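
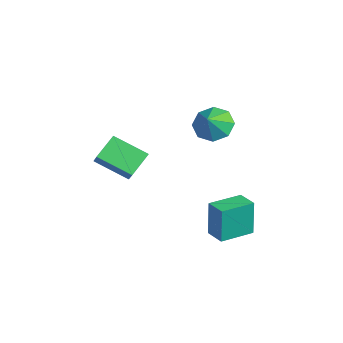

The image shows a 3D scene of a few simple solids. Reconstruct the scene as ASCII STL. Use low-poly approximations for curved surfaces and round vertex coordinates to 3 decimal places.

solid 
facet normal -0.987 -0.135 -0.087
outer loop
vertex 1.584 -1.05 -2.273
vertex 1.366 0.612 -2.385
vertex 1.757 -1.149 -4.082
endloop
endfacet
facet normal 0.130 -0.989 0.067
outer loop
vertex 2.754 -1.012 -3.995
vertex 1.584 -1.05 -2.273
vertex 1.757 -1.149 -4.082
endloop
endfacet
facet normal -0.987 -0.135 -0.087
outer loop
vertex 1.757 -1.149 -4.082
vertex 1.366 0.612 -2.385
vertex 1.539 0.513 -4.194
endloop
endfacet
facet normal 0.094 -0.055 -0.994
outer loop
vertex 1.539 0.513 -4.194
vertex 2.754 -1.012 -3.995
vertex 1.757 -1.149 -4.082
endloop
endfacet
facet normal -0.094 0.055 0.994
outer loop
vertex 1.584 -1.05 -2.273
vertex 2.363 0.749 -2.298
vertex 1.366 0.612 -2.385
endloop
endfacet
facet normal 0.130 -0.989 0.067
outer loop
vertex 2.581 -0.913 -2.186
vertex 1.584 -1.05 -2.273
vertex 2.754 -1.012 -3.995
endloop
endfacet
facet normal -0.094 0.055 0.994
outer loop
vertex 2.581 -0.913 -2.186
vertex 2.363 0.749 -2.298
vertex 1.584 -1.05 -2.273
endloop
endfacet
facet normal -0.130 0.989 -0.067
outer loop
vertex 1.366 0.612 -2.385
vertex 2.363 0.749 -2.298
vertex 1.539 0.513 -4.194
endloop
endfacet
facet normal 0.094 -0.055 -0.994
outer loop
vertex 2.536 0.65 -4.107
vertex 2.754 -1.012 -3.995
vertex 1.539 0.513 -4.194
endloop
endfacet
facet normal -0.130 0.989 -0.067
outer loop
vertex 1.539 0.513 -4.194
vertex 2.363 0.749 -2.298
vertex 2.536 0.65 -4.107
endloop
endfacet
facet normal 0.987 0.135 0.087
outer loop
vertex 2.536 0.65 -4.107
vertex 2.581 -0.913 -2.186
vertex 2.754 -1.012 -3.995
endloop
endfacet
facet normal 0.987 0.135 0.087
outer loop
vertex 2.363 0.749 -2.298
vertex 2.581 -0.913 -2.186
vertex 2.536 0.65 -4.107
endloop
endfacet
facet normal -0.619 -0.643 0.450
outer loop
vertex -3.928 -3.134 -0.721
vertex -4.627 -3.002 -1.494
vertex -3.337 -4.207 -1.44
endloop
endfacet
facet normal 0.666 -0.126 0.736
outer loop
vertex -2.173 -2.998 -2.286
vertex -3.928 -3.134 -0.721
vertex -3.337 -4.207 -1.44
endloop
endfacet
facet normal -0.620 -0.643 0.450
outer loop
vertex -3.337 -4.207 -1.44
vertex -4.627 -3.002 -1.494
vertex -4.036 -4.074 -2.212
endloop
endfacet
facet normal 0.416 -0.755 -0.507
outer loop
vertex -4.036 -4.074 -2.212
vertex -2.173 -2.998 -2.286
vertex -3.337 -4.207 -1.44
endloop
endfacet
facet normal -0.417 0.755 0.506
outer loop
vertex -3.928 -3.134 -0.721
vertex -3.463 -1.793 -2.34
vertex -4.627 -3.002 -1.494
endloop
endfacet
facet normal 0.666 -0.126 0.736
outer loop
vertex -2.764 -1.926 -1.568
vertex -3.928 -3.134 -0.721
vertex -2.173 -2.998 -2.286
endloop
endfacet
facet normal -0.416 0.756 0.506
outer loop
vertex -2.764 -1.926 -1.568
vertex -3.463 -1.793 -2.34
vertex -3.928 -3.134 -0.721
endloop
endfacet
facet normal -0.665 0.126 -0.736
outer loop
vertex -4.627 -3.002 -1.494
vertex -3.463 -1.793 -2.34
vertex -4.036 -4.074 -2.212
endloop
endfacet
facet normal 0.416 -0.756 -0.506
outer loop
vertex -2.872 -2.866 -3.059
vertex -2.173 -2.998 -2.286
vertex -4.036 -4.074 -2.212
endloop
endfacet
facet normal -0.666 0.126 -0.735
outer loop
vertex -4.036 -4.074 -2.212
vertex -3.463 -1.793 -2.34
vertex -2.872 -2.866 -3.059
endloop
endfacet
facet normal 0.619 0.643 -0.450
outer loop
vertex -2.872 -2.866 -3.059
vertex -2.764 -1.926 -1.568
vertex -2.173 -2.998 -2.286
endloop
endfacet
facet normal 0.620 0.643 -0.450
outer loop
vertex -3.463 -1.793 -2.34
vertex -2.764 -1.926 -1.568
vertex -2.872 -2.866 -3.059
endloop
endfacet
facet normal -0.464 0.508 -0.726
outer loop
vertex -0.676 0.242 -0.062
vertex -1.33 0.574 0.588
vertex -0.464 0.887 0.254
endloop
endfacet
facet normal 0.941 -0.334 0.051
outer loop
vertex -0.676 0.242 -0.062
vertex -0.464 0.887 0.254
vertex -0.83 0.026 1.372
endloop
endfacet
facet normal -0.464 0.508 -0.726
outer loop
vertex -0.464 0.887 0.254
vertex -1.33 0.574 0.588
vertex -0.758 1.35 0.766
endloop
endfacet
facet normal 0.907 0.134 0.400
outer loop
vertex -0.464 0.887 0.254
vertex -0.758 1.35 0.766
vertex -0.83 0.026 1.372
endloop
endfacet
facet normal -0.463 0.508 -0.727
outer loop
vertex -0.758 1.35 0.766
vertex -1.33 0.574 0.588
vertex -1.388 1.358 1.173
endloop
endfacet
facet normal 0.515 0.334 0.790
outer loop
vertex -0.758 1.35 0.766
vertex -1.388 1.358 1.173
vertex -0.83 0.026 1.372
endloop
endfacet
facet normal -0.463 0.508 -0.726
outer loop
vertex -1.388 1.358 1.173
vertex -1.33 0.574 0.588
vertex -1.984 0.907 1.238
endloop
endfacet
facet normal -0.003 0.147 0.989
outer loop
vertex -1.388 1.358 1.173
vertex -1.984 0.907 1.238
vertex -0.83 0.026 1.372
endloop
endfacet
facet normal -0.463 0.508 -0.726
outer loop
vertex -1.984 0.907 1.238
vertex -1.33 0.574 0.588
vertex -2.197 0.261 0.922
endloop
endfacet
facet normal -0.345 -0.318 0.883
outer loop
vertex -1.984 0.907 1.238
vertex -2.197 0.261 0.922
vertex -0.83 0.026 1.372
endloop
endfacet
facet normal -0.463 0.509 -0.726
outer loop
vertex -2.197 0.261 0.922
vertex -1.33 0.574 0.588
vertex -1.902 -0.201 0.41
endloop
endfacet
facet normal -0.311 -0.788 0.532
outer loop
vertex -2.197 0.261 0.922
vertex -1.902 -0.201 0.41
vertex -0.83 0.026 1.372
endloop
endfacet
facet normal -0.463 0.508 -0.726
outer loop
vertex -1.902 -0.201 0.41
vertex -1.33 0.574 0.588
vertex -1.272 -0.209 0.003
endloop
endfacet
facet normal 0.080 -0.986 0.143
outer loop
vertex -1.902 -0.201 0.41
vertex -1.272 -0.209 0.003
vertex -0.83 0.026 1.372
endloop
endfacet
facet normal -0.464 0.508 -0.726
outer loop
vertex -1.272 -0.209 0.003
vertex -1.33 0.574 0.588
vertex -0.676 0.242 -0.062
endloop
endfacet
facet normal 0.599 -0.799 -0.056
outer loop
vertex -1.272 -0.209 0.003
vertex -0.676 0.242 -0.062
vertex -0.83 0.026 1.372
endloop
endfacet

endsolid


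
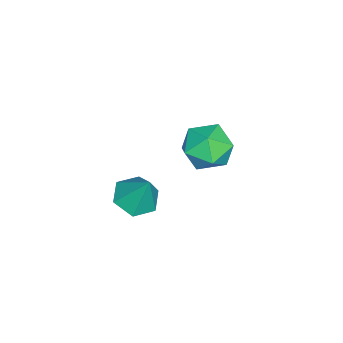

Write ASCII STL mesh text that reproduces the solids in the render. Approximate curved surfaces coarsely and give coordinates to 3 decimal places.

solid 
facet normal -0.227 -0.402 -0.887
outer loop
vertex 2.967 -2.527 -1.078
vertex 2.053 -2.697 -0.767
vertex 2.271 -1.849 -1.207
endloop
endfacet
facet normal 0.698 0.716 -0.006
outer loop
vertex 2.967 -2.527 -1.078
vertex 2.271 -1.849 -1.207
vertex 2.447 -2.003 0.767
endloop
endfacet
facet normal -0.227 -0.402 -0.887
outer loop
vertex 2.271 -1.849 -1.207
vertex 2.053 -2.697 -0.767
vertex 1.358 -2.019 -0.896
endloop
endfacet
facet normal -0.152 0.984 0.090
outer loop
vertex 2.271 -1.849 -1.207
vertex 1.358 -2.019 -0.896
vertex 2.447 -2.003 0.767
endloop
endfacet
facet normal -0.227 -0.402 -0.887
outer loop
vertex 1.358 -2.019 -0.896
vertex 2.053 -2.697 -0.767
vertex 1.14 -2.867 -0.456
endloop
endfacet
facet normal -0.751 0.446 0.487
outer loop
vertex 1.358 -2.019 -0.896
vertex 1.14 -2.867 -0.456
vertex 2.447 -2.003 0.767
endloop
endfacet
facet normal -0.228 -0.400 -0.888
outer loop
vertex 1.14 -2.867 -0.456
vertex 2.053 -2.697 -0.767
vertex 1.835 -3.546 -0.328
endloop
endfacet
facet normal -0.498 -0.362 0.788
outer loop
vertex 1.14 -2.867 -0.456
vertex 1.835 -3.546 -0.328
vertex 2.447 -2.003 0.767
endloop
endfacet
facet normal -0.228 -0.401 -0.888
outer loop
vertex 1.835 -3.546 -0.328
vertex 2.053 -2.697 -0.767
vertex 2.749 -3.376 -0.639
endloop
endfacet
facet normal 0.353 -0.631 0.691
outer loop
vertex 1.835 -3.546 -0.328
vertex 2.749 -3.376 -0.639
vertex 2.447 -2.003 0.767
endloop
endfacet
facet normal -0.228 -0.401 -0.888
outer loop
vertex 2.749 -3.376 -0.639
vertex 2.053 -2.697 -0.767
vertex 2.967 -2.527 -1.078
endloop
endfacet
facet normal 0.951 -0.092 0.294
outer loop
vertex 2.749 -3.376 -0.639
vertex 2.967 -2.527 -1.078
vertex 2.447 -2.003 0.767
endloop
endfacet
facet normal -0.090 0.522 0.848
outer loop
vertex -2.533 -0.092 -1.191
vertex -3.304 -0.942 -0.749
vertex -2.094 -1.049 -0.555
endloop
endfacet
facet normal 0.553 0.622 0.554
outer loop
vertex -2.533 -0.092 -1.191
vertex -2.094 -1.049 -0.555
vertex -1.511 -0.665 -1.567
endloop
endfacet
facet normal 0.458 0.883 -0.103
outer loop
vertex -2.533 -0.092 -1.191
vertex -1.511 -0.665 -1.567
vertex -2.361 -0.32 -2.388
endloop
endfacet
facet normal -0.244 0.946 -0.215
outer loop
vertex -2.533 -0.092 -1.191
vertex -2.361 -0.32 -2.388
vertex -3.469 -0.491 -1.882
endloop
endfacet
facet normal -0.583 0.722 0.372
outer loop
vertex -2.533 -0.092 -1.191
vertex -3.469 -0.491 -1.882
vertex -3.304 -0.942 -0.749
endloop
endfacet
facet normal 0.869 -0.015 0.495
outer loop
vertex -1.511 -0.665 -1.567
vertex -2.094 -1.049 -0.555
vertex -1.651 -1.869 -1.358
endloop
endfacet
facet normal -0.171 -0.176 0.969
outer loop
vertex -2.094 -1.049 -0.555
vertex -3.304 -0.942 -0.749
vertex -2.759 -2.04 -0.852
endloop
endfacet
facet normal -0.969 0.147 0.200
outer loop
vertex -3.304 -0.942 -0.749
vertex -3.469 -0.491 -1.882
vertex -3.609 -1.695 -1.673
endloop
endfacet
facet normal -0.421 0.508 -0.751
outer loop
vertex -3.469 -0.491 -1.882
vertex -2.361 -0.32 -2.388
vertex -3.026 -1.311 -2.685
endloop
endfacet
facet normal 0.715 0.408 -0.568
outer loop
vertex -2.361 -0.32 -2.388
vertex -1.511 -0.665 -1.567
vertex -1.816 -1.418 -2.491
endloop
endfacet
facet normal 0.244 -0.946 0.215
outer loop
vertex -2.587 -2.268 -2.049
vertex -1.651 -1.869 -1.358
vertex -2.759 -2.04 -0.852
endloop
endfacet
facet normal -0.458 -0.883 0.103
outer loop
vertex -2.587 -2.268 -2.049
vertex -2.759 -2.04 -0.852
vertex -3.609 -1.695 -1.673
endloop
endfacet
facet normal -0.553 -0.622 -0.554
outer loop
vertex -2.587 -2.268 -2.049
vertex -3.609 -1.695 -1.673
vertex -3.026 -1.311 -2.685
endloop
endfacet
facet normal 0.090 -0.522 -0.848
outer loop
vertex -2.587 -2.268 -2.049
vertex -3.026 -1.311 -2.685
vertex -1.816 -1.418 -2.491
endloop
endfacet
facet normal 0.583 -0.722 -0.372
outer loop
vertex -2.587 -2.268 -2.049
vertex -1.816 -1.418 -2.491
vertex -1.651 -1.869 -1.358
endloop
endfacet
facet normal 0.421 -0.508 0.751
outer loop
vertex -2.759 -2.04 -0.852
vertex -1.651 -1.869 -1.358
vertex -2.094 -1.049 -0.555
endloop
endfacet
facet normal -0.715 -0.408 0.568
outer loop
vertex -3.609 -1.695 -1.673
vertex -2.759 -2.04 -0.852
vertex -3.304 -0.942 -0.749
endloop
endfacet
facet normal -0.869 0.015 -0.495
outer loop
vertex -3.026 -1.311 -2.685
vertex -3.609 -1.695 -1.673
vertex -3.469 -0.491 -1.882
endloop
endfacet
facet normal 0.171 0.176 -0.969
outer loop
vertex -1.816 -1.418 -2.491
vertex -3.026 -1.311 -2.685
vertex -2.361 -0.32 -2.388
endloop
endfacet
facet normal 0.969 -0.147 -0.200
outer loop
vertex -1.651 -1.869 -1.358
vertex -1.816 -1.418 -2.491
vertex -1.511 -0.665 -1.567
endloop
endfacet

endsolid


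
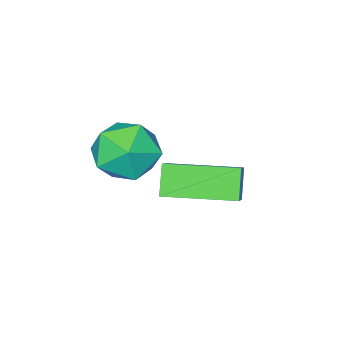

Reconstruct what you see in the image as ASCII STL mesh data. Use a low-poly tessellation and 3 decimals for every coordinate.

solid 
facet normal -0.666 0.746 0.001
outer loop
vertex -2.804 -2.011 -0.676
vertex -2.391 -1.641 -1.385
vertex -3.528 -2.656 -1.433
endloop
endfacet
facet normal -0.458 -0.410 0.788
outer loop
vertex -2.329 -3.999 -1.435
vertex -2.804 -2.011 -0.676
vertex -3.528 -2.656 -1.433
endloop
endfacet
facet normal -0.666 0.746 0.000
outer loop
vertex -3.528 -2.656 -1.433
vertex -2.391 -1.641 -1.385
vertex -3.115 -2.287 -2.142
endloop
endfacet
facet normal -0.588 -0.524 -0.616
outer loop
vertex -3.115 -2.287 -2.142
vertex -2.329 -3.999 -1.435
vertex -3.528 -2.656 -1.433
endloop
endfacet
facet normal 0.588 0.524 0.616
outer loop
vertex -2.804 -2.011 -0.676
vertex -1.192 -2.984 -1.387
vertex -2.391 -1.641 -1.385
endloop
endfacet
facet normal -0.458 -0.410 0.788
outer loop
vertex -1.605 -3.353 -0.678
vertex -2.804 -2.011 -0.676
vertex -2.329 -3.999 -1.435
endloop
endfacet
facet normal 0.588 0.525 0.616
outer loop
vertex -1.605 -3.353 -0.678
vertex -1.192 -2.984 -1.387
vertex -2.804 -2.011 -0.676
endloop
endfacet
facet normal 0.458 0.410 -0.788
outer loop
vertex -2.391 -1.641 -1.385
vertex -1.192 -2.984 -1.387
vertex -3.115 -2.287 -2.142
endloop
endfacet
facet normal -0.588 -0.524 -0.616
outer loop
vertex -1.916 -3.629 -2.144
vertex -2.329 -3.999 -1.435
vertex -3.115 -2.287 -2.142
endloop
endfacet
facet normal 0.458 0.411 -0.788
outer loop
vertex -3.115 -2.287 -2.142
vertex -1.192 -2.984 -1.387
vertex -1.916 -3.629 -2.144
endloop
endfacet
facet normal 0.666 -0.746 -0.001
outer loop
vertex -1.916 -3.629 -2.144
vertex -1.605 -3.353 -0.678
vertex -2.329 -3.999 -1.435
endloop
endfacet
facet normal 0.666 -0.746 -0.001
outer loop
vertex -1.192 -2.984 -1.387
vertex -1.605 -3.353 -0.678
vertex -1.916 -3.629 -2.144
endloop
endfacet
facet normal 0.174 0.978 0.112
outer loop
vertex -0.287 -2.736 -0.165
vertex -1.017 -2.669 0.382
vertex -0.195 -2.856 0.737
endloop
endfacet
facet normal 0.783 0.622 0.003
outer loop
vertex -0.287 -2.736 -0.165
vertex -0.195 -2.856 0.737
vertex 0.245 -3.407 0.154
endloop
endfacet
facet normal 0.730 0.282 -0.623
outer loop
vertex -0.287 -2.736 -0.165
vertex 0.245 -3.407 0.154
vertex -0.305 -3.561 -0.56
endloop
endfacet
facet normal 0.088 0.429 -0.899
outer loop
vertex -0.287 -2.736 -0.165
vertex -0.305 -3.561 -0.56
vertex -1.085 -3.105 -0.419
endloop
endfacet
facet normal -0.255 0.858 -0.445
outer loop
vertex -0.287 -2.736 -0.165
vertex -1.085 -3.105 -0.419
vertex -1.017 -2.669 0.382
endloop
endfacet
facet normal 0.847 0.131 0.516
outer loop
vertex 0.245 -3.407 0.154
vertex -0.195 -2.856 0.737
vertex -0.155 -3.755 0.899
endloop
endfacet
facet normal -0.139 0.707 0.694
outer loop
vertex -0.195 -2.856 0.737
vertex -1.017 -2.669 0.382
vertex -0.935 -3.299 1.04
endloop
endfacet
facet normal -0.833 0.512 -0.208
outer loop
vertex -1.017 -2.669 0.382
vertex -1.085 -3.105 -0.419
vertex -1.485 -3.453 0.326
endloop
endfacet
facet normal -0.277 -0.182 -0.943
outer loop
vertex -1.085 -3.105 -0.419
vertex -0.305 -3.561 -0.56
vertex -1.045 -4.004 -0.257
endloop
endfacet
facet normal 0.761 -0.419 -0.496
outer loop
vertex -0.305 -3.561 -0.56
vertex 0.245 -3.407 0.154
vertex -0.223 -4.191 0.098
endloop
endfacet
facet normal -0.088 -0.429 0.899
outer loop
vertex -0.953 -4.124 0.645
vertex -0.155 -3.755 0.899
vertex -0.935 -3.299 1.04
endloop
endfacet
facet normal -0.730 -0.282 0.623
outer loop
vertex -0.953 -4.124 0.645
vertex -0.935 -3.299 1.04
vertex -1.485 -3.453 0.326
endloop
endfacet
facet normal -0.783 -0.622 -0.003
outer loop
vertex -0.953 -4.124 0.645
vertex -1.485 -3.453 0.326
vertex -1.045 -4.004 -0.257
endloop
endfacet
facet normal -0.174 -0.978 -0.112
outer loop
vertex -0.953 -4.124 0.645
vertex -1.045 -4.004 -0.257
vertex -0.223 -4.191 0.098
endloop
endfacet
facet normal 0.255 -0.858 0.445
outer loop
vertex -0.953 -4.124 0.645
vertex -0.223 -4.191 0.098
vertex -0.155 -3.755 0.899
endloop
endfacet
facet normal 0.277 0.182 0.943
outer loop
vertex -0.935 -3.299 1.04
vertex -0.155 -3.755 0.899
vertex -0.195 -2.856 0.737
endloop
endfacet
facet normal -0.761 0.419 0.496
outer loop
vertex -1.485 -3.453 0.326
vertex -0.935 -3.299 1.04
vertex -1.017 -2.669 0.382
endloop
endfacet
facet normal -0.847 -0.131 -0.516
outer loop
vertex -1.045 -4.004 -0.257
vertex -1.485 -3.453 0.326
vertex -1.085 -3.105 -0.419
endloop
endfacet
facet normal 0.139 -0.707 -0.694
outer loop
vertex -0.223 -4.191 0.098
vertex -1.045 -4.004 -0.257
vertex -0.305 -3.561 -0.56
endloop
endfacet
facet normal 0.833 -0.512 0.208
outer loop
vertex -0.155 -3.755 0.899
vertex -0.223 -4.191 0.098
vertex 0.245 -3.407 0.154
endloop
endfacet

endsolid


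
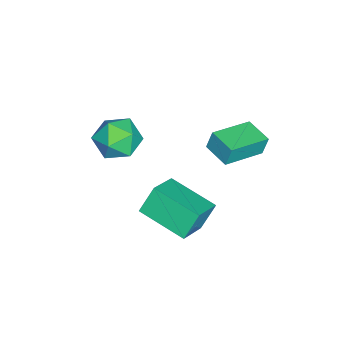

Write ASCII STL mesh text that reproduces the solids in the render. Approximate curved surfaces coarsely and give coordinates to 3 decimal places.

solid 
facet normal -0.969 -0.122 0.217
outer loop
vertex -0.785 -2.379 -0.712
vertex -0.528 -3.184 -0.017
vertex -0.579 -2.15 0.337
endloop
endfacet
facet normal -0.830 0.556 0.042
outer loop
vertex -0.785 -2.379 -0.712
vertex -0.579 -2.15 0.337
vertex -0.185 -1.503 -0.451
endloop
endfacet
facet normal -0.553 0.562 -0.615
outer loop
vertex -0.785 -2.379 -0.712
vertex -0.185 -1.503 -0.451
vertex 0.109 -2.136 -1.293
endloop
endfacet
facet normal -0.520 -0.113 -0.847
outer loop
vertex -0.785 -2.379 -0.712
vertex 0.109 -2.136 -1.293
vertex -0.102 -3.175 -1.025
endloop
endfacet
facet normal -0.776 -0.535 -0.333
outer loop
vertex -0.785 -2.379 -0.712
vertex -0.102 -3.175 -1.025
vertex -0.528 -3.184 -0.017
endloop
endfacet
facet normal -0.336 0.803 0.492
outer loop
vertex -0.185 -1.503 -0.451
vertex -0.579 -2.15 0.337
vertex 0.442 -1.765 0.405
endloop
endfacet
facet normal -0.559 -0.293 0.776
outer loop
vertex -0.579 -2.15 0.337
vertex -0.528 -3.184 -0.017
vertex 0.231 -2.804 0.673
endloop
endfacet
facet normal -0.248 -0.962 -0.113
outer loop
vertex -0.528 -3.184 -0.017
vertex -0.102 -3.175 -1.025
vertex 0.525 -3.437 -0.169
endloop
endfacet
facet normal 0.168 -0.278 -0.946
outer loop
vertex -0.102 -3.175 -1.025
vertex 0.109 -2.136 -1.293
vertex 0.919 -2.79 -0.957
endloop
endfacet
facet normal 0.113 0.813 -0.572
outer loop
vertex 0.109 -2.136 -1.293
vertex -0.185 -1.503 -0.451
vertex 0.868 -1.756 -0.603
endloop
endfacet
facet normal 0.520 0.113 0.847
outer loop
vertex 1.125 -2.561 0.092
vertex 0.442 -1.765 0.405
vertex 0.231 -2.804 0.673
endloop
endfacet
facet normal 0.553 -0.562 0.615
outer loop
vertex 1.125 -2.561 0.092
vertex 0.231 -2.804 0.673
vertex 0.525 -3.437 -0.169
endloop
endfacet
facet normal 0.830 -0.556 -0.042
outer loop
vertex 1.125 -2.561 0.092
vertex 0.525 -3.437 -0.169
vertex 0.919 -2.79 -0.957
endloop
endfacet
facet normal 0.969 0.122 -0.217
outer loop
vertex 1.125 -2.561 0.092
vertex 0.919 -2.79 -0.957
vertex 0.868 -1.756 -0.603
endloop
endfacet
facet normal 0.776 0.535 0.333
outer loop
vertex 1.125 -2.561 0.092
vertex 0.868 -1.756 -0.603
vertex 0.442 -1.765 0.405
endloop
endfacet
facet normal -0.168 0.278 0.946
outer loop
vertex 0.231 -2.804 0.673
vertex 0.442 -1.765 0.405
vertex -0.579 -2.15 0.337
endloop
endfacet
facet normal -0.113 -0.813 0.572
outer loop
vertex 0.525 -3.437 -0.169
vertex 0.231 -2.804 0.673
vertex -0.528 -3.184 -0.017
endloop
endfacet
facet normal 0.336 -0.803 -0.492
outer loop
vertex 0.919 -2.79 -0.957
vertex 0.525 -3.437 -0.169
vertex -0.102 -3.175 -1.025
endloop
endfacet
facet normal 0.559 0.293 -0.776
outer loop
vertex 0.868 -1.756 -0.603
vertex 0.919 -2.79 -0.957
vertex 0.109 -2.136 -1.293
endloop
endfacet
facet normal 0.248 0.962 0.113
outer loop
vertex 0.442 -1.765 0.405
vertex 0.868 -1.756 -0.603
vertex -0.185 -1.503 -0.451
endloop
endfacet
facet normal -0.764 0.601 -0.235
outer loop
vertex -2.695 2.241 -0.881
vertex -1.894 3.203 -1.023
vertex -2.591 2.022 -1.779
endloop
endfacet
facet normal -0.636 -0.764 0.113
outer loop
vertex -1.086 0.837 -1.317
vertex -2.695 2.241 -0.881
vertex -2.591 2.022 -1.779
endloop
endfacet
facet normal -0.764 0.601 -0.235
outer loop
vertex -2.591 2.022 -1.779
vertex -1.894 3.203 -1.023
vertex -1.79 2.984 -1.921
endloop
endfacet
facet normal 0.111 -0.235 -0.966
outer loop
vertex -1.79 2.984 -1.921
vertex -1.086 0.837 -1.317
vertex -2.591 2.022 -1.779
endloop
endfacet
facet normal -0.111 0.235 0.966
outer loop
vertex -2.695 2.241 -0.881
vertex -0.389 2.018 -0.561
vertex -1.894 3.203 -1.023
endloop
endfacet
facet normal -0.636 -0.764 0.113
outer loop
vertex -1.19 1.056 -0.419
vertex -2.695 2.241 -0.881
vertex -1.086 0.837 -1.317
endloop
endfacet
facet normal -0.111 0.235 0.966
outer loop
vertex -1.19 1.056 -0.419
vertex -0.389 2.018 -0.561
vertex -2.695 2.241 -0.881
endloop
endfacet
facet normal 0.636 0.764 -0.113
outer loop
vertex -1.894 3.203 -1.023
vertex -0.389 2.018 -0.561
vertex -1.79 2.984 -1.921
endloop
endfacet
facet normal 0.111 -0.235 -0.966
outer loop
vertex -0.285 1.799 -1.459
vertex -1.086 0.837 -1.317
vertex -1.79 2.984 -1.921
endloop
endfacet
facet normal 0.636 0.764 -0.113
outer loop
vertex -1.79 2.984 -1.921
vertex -0.389 2.018 -0.561
vertex -0.285 1.799 -1.459
endloop
endfacet
facet normal 0.764 -0.601 0.235
outer loop
vertex -0.285 1.799 -1.459
vertex -1.19 1.056 -0.419
vertex -1.086 0.837 -1.317
endloop
endfacet
facet normal 0.764 -0.601 0.235
outer loop
vertex -0.389 2.018 -0.561
vertex -1.19 1.056 -0.419
vertex -0.285 1.799 -1.459
endloop
endfacet
facet normal -0.381 0.361 0.851
outer loop
vertex 1.531 -0.635 -1.75
vertex 2.281 1.358 -2.259
vertex 0.088 -0.295 -2.54
endloop
endfacet
facet normal -0.342 -0.911 0.232
outer loop
vertex 0.599 -0.778 -3.681
vertex 1.531 -0.635 -1.75
vertex 0.088 -0.295 -2.54
endloop
endfacet
facet normal -0.381 0.361 0.851
outer loop
vertex 0.088 -0.295 -2.54
vertex 2.281 1.358 -2.259
vertex 0.838 1.699 -3.05
endloop
endfacet
facet normal -0.859 0.203 -0.470
outer loop
vertex 0.838 1.699 -3.05
vertex 0.599 -0.778 -3.681
vertex 0.088 -0.295 -2.54
endloop
endfacet
facet normal 0.859 -0.203 0.471
outer loop
vertex 1.531 -0.635 -1.75
vertex 2.792 0.875 -3.4
vertex 2.281 1.358 -2.259
endloop
endfacet
facet normal -0.343 -0.910 0.233
outer loop
vertex 2.042 -1.119 -2.89
vertex 1.531 -0.635 -1.75
vertex 0.599 -0.778 -3.681
endloop
endfacet
facet normal 0.859 -0.203 0.471
outer loop
vertex 2.042 -1.119 -2.89
vertex 2.792 0.875 -3.4
vertex 1.531 -0.635 -1.75
endloop
endfacet
facet normal 0.342 0.910 -0.232
outer loop
vertex 2.281 1.358 -2.259
vertex 2.792 0.875 -3.4
vertex 0.838 1.699 -3.05
endloop
endfacet
facet normal -0.859 0.203 -0.471
outer loop
vertex 1.349 1.215 -4.19
vertex 0.599 -0.778 -3.681
vertex 0.838 1.699 -3.05
endloop
endfacet
facet normal 0.342 0.910 -0.233
outer loop
vertex 0.838 1.699 -3.05
vertex 2.792 0.875 -3.4
vertex 1.349 1.215 -4.19
endloop
endfacet
facet normal 0.381 -0.361 -0.851
outer loop
vertex 1.349 1.215 -4.19
vertex 2.042 -1.119 -2.89
vertex 0.599 -0.778 -3.681
endloop
endfacet
facet normal 0.381 -0.361 -0.851
outer loop
vertex 2.792 0.875 -3.4
vertex 2.042 -1.119 -2.89
vertex 1.349 1.215 -4.19
endloop
endfacet

endsolid


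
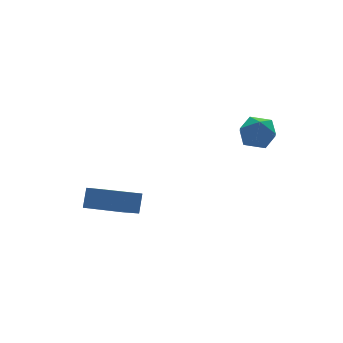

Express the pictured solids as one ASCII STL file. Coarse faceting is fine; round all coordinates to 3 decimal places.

solid 
facet normal -0.365 -0.411 -0.836
outer loop
vertex -2.136 1.258 -2.846
vertex -3.227 2.912 -3.182
vertex -1.047 1.824 -3.6
endloop
endfacet
facet normal 0.543 -0.823 0.167
outer loop
vertex -0.653 2.268 -2.698
vertex -2.136 1.258 -2.846
vertex -1.047 1.824 -3.6
endloop
endfacet
facet normal -0.365 -0.411 -0.835
outer loop
vertex -1.047 1.824 -3.6
vertex -3.227 2.912 -3.182
vertex -2.139 3.478 -3.936
endloop
endfacet
facet normal 0.756 0.393 -0.524
outer loop
vertex -2.139 3.478 -3.936
vertex -0.653 2.268 -2.698
vertex -1.047 1.824 -3.6
endloop
endfacet
facet normal -0.756 -0.392 0.524
outer loop
vertex -2.136 1.258 -2.846
vertex -2.833 3.356 -2.28
vertex -3.227 2.912 -3.182
endloop
endfacet
facet normal 0.544 -0.823 0.167
outer loop
vertex -1.741 1.702 -1.944
vertex -2.136 1.258 -2.846
vertex -0.653 2.268 -2.698
endloop
endfacet
facet normal -0.756 -0.392 0.524
outer loop
vertex -1.741 1.702 -1.944
vertex -2.833 3.356 -2.28
vertex -2.136 1.258 -2.846
endloop
endfacet
facet normal -0.544 0.822 -0.167
outer loop
vertex -3.227 2.912 -3.182
vertex -2.833 3.356 -2.28
vertex -2.139 3.478 -3.936
endloop
endfacet
facet normal 0.756 0.392 -0.524
outer loop
vertex -1.744 3.922 -3.034
vertex -0.653 2.268 -2.698
vertex -2.139 3.478 -3.936
endloop
endfacet
facet normal -0.543 0.823 -0.167
outer loop
vertex -2.139 3.478 -3.936
vertex -2.833 3.356 -2.28
vertex -1.744 3.922 -3.034
endloop
endfacet
facet normal 0.365 0.411 0.835
outer loop
vertex -1.744 3.922 -3.034
vertex -1.741 1.702 -1.944
vertex -0.653 2.268 -2.698
endloop
endfacet
facet normal 0.365 0.411 0.836
outer loop
vertex -2.833 3.356 -2.28
vertex -1.741 1.702 -1.944
vertex -1.744 3.922 -3.034
endloop
endfacet
facet normal 0.280 0.169 0.945
outer loop
vertex 3.166 -0.376 2.497
vertex 3.111 -1.303 2.679
vertex 3.924 -0.929 2.371
endloop
endfacet
facet normal 0.562 0.655 0.505
outer loop
vertex 3.166 -0.376 2.497
vertex 3.924 -0.929 2.371
vertex 3.715 -0.26 1.735
endloop
endfacet
facet normal 0.027 0.985 0.169
outer loop
vertex 3.166 -0.376 2.497
vertex 3.715 -0.26 1.735
vertex 2.774 -0.22 1.65
endloop
endfacet
facet normal -0.587 0.703 0.401
outer loop
vertex 3.166 -0.376 2.497
vertex 2.774 -0.22 1.65
vertex 2.4 -0.865 2.234
endloop
endfacet
facet normal -0.429 0.198 0.881
outer loop
vertex 3.166 -0.376 2.497
vertex 2.4 -0.865 2.234
vertex 3.111 -1.303 2.679
endloop
endfacet
facet normal 0.950 0.311 0.015
outer loop
vertex 3.715 -0.26 1.735
vertex 3.924 -0.929 2.371
vertex 4.0 -1.115 1.446
endloop
endfacet
facet normal 0.494 -0.476 0.727
outer loop
vertex 3.924 -0.929 2.371
vertex 3.111 -1.303 2.679
vertex 3.626 -1.76 2.03
endloop
endfacet
facet normal -0.654 -0.429 0.623
outer loop
vertex 3.111 -1.303 2.679
vertex 2.4 -0.865 2.234
vertex 2.685 -1.72 1.945
endloop
endfacet
facet normal -0.909 0.389 -0.153
outer loop
vertex 2.4 -0.865 2.234
vertex 2.774 -0.22 1.65
vertex 2.476 -1.051 1.309
endloop
endfacet
facet normal 0.084 0.845 -0.528
outer loop
vertex 2.774 -0.22 1.65
vertex 3.715 -0.26 1.735
vertex 3.289 -0.677 1.001
endloop
endfacet
facet normal 0.587 -0.703 -0.401
outer loop
vertex 3.234 -1.604 1.183
vertex 4.0 -1.115 1.446
vertex 3.626 -1.76 2.03
endloop
endfacet
facet normal -0.027 -0.985 -0.169
outer loop
vertex 3.234 -1.604 1.183
vertex 3.626 -1.76 2.03
vertex 2.685 -1.72 1.945
endloop
endfacet
facet normal -0.562 -0.655 -0.505
outer loop
vertex 3.234 -1.604 1.183
vertex 2.685 -1.72 1.945
vertex 2.476 -1.051 1.309
endloop
endfacet
facet normal -0.280 -0.169 -0.945
outer loop
vertex 3.234 -1.604 1.183
vertex 2.476 -1.051 1.309
vertex 3.289 -0.677 1.001
endloop
endfacet
facet normal 0.429 -0.198 -0.881
outer loop
vertex 3.234 -1.604 1.183
vertex 3.289 -0.677 1.001
vertex 4.0 -1.115 1.446
endloop
endfacet
facet normal 0.909 -0.389 0.153
outer loop
vertex 3.626 -1.76 2.03
vertex 4.0 -1.115 1.446
vertex 3.924 -0.929 2.371
endloop
endfacet
facet normal -0.084 -0.845 0.528
outer loop
vertex 2.685 -1.72 1.945
vertex 3.626 -1.76 2.03
vertex 3.111 -1.303 2.679
endloop
endfacet
facet normal -0.950 -0.311 -0.015
outer loop
vertex 2.476 -1.051 1.309
vertex 2.685 -1.72 1.945
vertex 2.4 -0.865 2.234
endloop
endfacet
facet normal -0.494 0.476 -0.727
outer loop
vertex 3.289 -0.677 1.001
vertex 2.476 -1.051 1.309
vertex 2.774 -0.22 1.65
endloop
endfacet
facet normal 0.654 0.429 -0.623
outer loop
vertex 4.0 -1.115 1.446
vertex 3.289 -0.677 1.001
vertex 3.715 -0.26 1.735
endloop
endfacet

endsolid


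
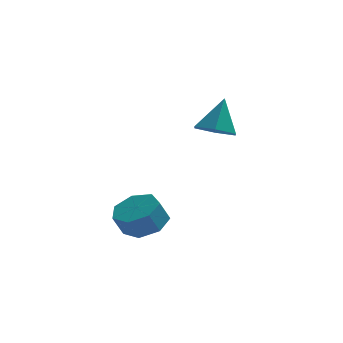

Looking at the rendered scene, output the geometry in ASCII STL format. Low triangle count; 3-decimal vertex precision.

solid 
facet normal -0.218 -0.422 -0.880
outer loop
vertex 0.412 0.502 0.913
vertex -0.474 1.063 0.863
vertex 0.415 1.448 0.458
endloop
endfacet
facet normal 0.973 0.097 0.208
outer loop
vertex 0.412 0.502 0.913
vertex 0.415 1.448 0.458
vertex -0.066 1.857 2.517
endloop
endfacet
facet normal -0.218 -0.423 -0.880
outer loop
vertex 0.415 1.448 0.458
vertex -0.474 1.063 0.863
vertex -0.472 2.009 0.408
endloop
endfacet
facet normal 0.536 0.843 -0.042
outer loop
vertex 0.415 1.448 0.458
vertex -0.472 2.009 0.408
vertex -0.066 1.857 2.517
endloop
endfacet
facet normal -0.217 -0.423 -0.880
outer loop
vertex -0.472 2.009 0.408
vertex -0.474 1.063 0.863
vertex -1.361 1.623 0.813
endloop
endfacet
facet normal -0.343 0.930 0.133
outer loop
vertex -0.472 2.009 0.408
vertex -1.361 1.623 0.813
vertex -0.066 1.857 2.517
endloop
endfacet
facet normal -0.217 -0.423 -0.880
outer loop
vertex -1.361 1.623 0.813
vertex -0.474 1.063 0.863
vertex -1.363 0.677 1.268
endloop
endfacet
facet normal -0.784 0.270 0.559
outer loop
vertex -1.361 1.623 0.813
vertex -1.363 0.677 1.268
vertex -0.066 1.857 2.517
endloop
endfacet
facet normal -0.217 -0.423 -0.880
outer loop
vertex -1.363 0.677 1.268
vertex -0.474 1.063 0.863
vertex -0.477 0.117 1.318
endloop
endfacet
facet normal -0.346 -0.476 0.809
outer loop
vertex -1.363 0.677 1.268
vertex -0.477 0.117 1.318
vertex -0.066 1.857 2.517
endloop
endfacet
facet normal -0.218 -0.422 -0.880
outer loop
vertex -0.477 0.117 1.318
vertex -0.474 1.063 0.863
vertex 0.412 0.502 0.913
endloop
endfacet
facet normal 0.532 -0.562 0.633
outer loop
vertex -0.477 0.117 1.318
vertex 0.412 0.502 0.913
vertex -0.066 1.857 2.517
endloop
endfacet
facet normal 0.367 0.275 -0.888
outer loop
vertex -2.651 -3.035 -2.081
vertex -3.301 -3.733 -2.566
vertex -3.485 -2.707 -2.324
endloop
endfacet
facet normal 0.242 0.894 0.377
outer loop
vertex -2.651 -3.035 -2.081
vertex -3.485 -2.707 -2.324
vertex -3.07 -3.349 -1.068
endloop
endfacet
facet normal 0.242 0.894 0.377
outer loop
vertex -3.07 -3.349 -1.068
vertex -3.485 -2.707 -2.324
vertex -3.904 -3.021 -1.311
endloop
endfacet
facet normal -0.367 -0.277 0.888
outer loop
vertex -3.07 -3.349 -1.068
vertex -3.904 -3.021 -1.311
vertex -3.719 -4.047 -1.554
endloop
endfacet
facet normal 0.368 0.275 -0.888
outer loop
vertex -3.485 -2.707 -2.324
vertex -3.301 -3.733 -2.566
vertex -4.18 -3.151 -2.75
endloop
endfacet
facet normal -0.551 0.834 0.030
outer loop
vertex -3.485 -2.707 -2.324
vertex -4.18 -3.151 -2.75
vertex -3.904 -3.021 -1.311
endloop
endfacet
facet normal -0.552 0.833 0.031
outer loop
vertex -3.904 -3.021 -1.311
vertex -4.18 -3.151 -2.75
vertex -4.599 -3.466 -1.737
endloop
endfacet
facet normal -0.367 -0.277 0.888
outer loop
vertex -3.904 -3.021 -1.311
vertex -4.599 -3.466 -1.737
vertex -3.719 -4.047 -1.554
endloop
endfacet
facet normal 0.368 0.275 -0.888
outer loop
vertex -4.18 -3.151 -2.75
vertex -3.301 -3.733 -2.566
vertex -4.213 -4.034 -3.037
endloop
endfacet
facet normal -0.929 0.145 -0.339
outer loop
vertex -4.18 -3.151 -2.75
vertex -4.213 -4.034 -3.037
vertex -4.599 -3.466 -1.737
endloop
endfacet
facet normal -0.929 0.146 -0.340
outer loop
vertex -4.599 -3.466 -1.737
vertex -4.213 -4.034 -3.037
vertex -4.632 -4.348 -2.025
endloop
endfacet
facet normal -0.367 -0.276 0.888
outer loop
vertex -4.599 -3.466 -1.737
vertex -4.632 -4.348 -2.025
vertex -3.719 -4.047 -1.554
endloop
endfacet
facet normal 0.368 0.276 -0.888
outer loop
vertex -4.213 -4.034 -3.037
vertex -3.301 -3.733 -2.566
vertex -3.559 -4.689 -2.97
endloop
endfacet
facet normal -0.607 -0.652 -0.454
outer loop
vertex -4.213 -4.034 -3.037
vertex -3.559 -4.689 -2.97
vertex -4.632 -4.348 -2.025
endloop
endfacet
facet normal -0.607 -0.652 -0.454
outer loop
vertex -4.632 -4.348 -2.025
vertex -3.559 -4.689 -2.97
vertex -3.978 -5.004 -1.958
endloop
endfacet
facet normal -0.367 -0.276 0.888
outer loop
vertex -4.632 -4.348 -2.025
vertex -3.978 -5.004 -1.958
vertex -3.719 -4.047 -1.554
endloop
endfacet
facet normal 0.367 0.276 -0.888
outer loop
vertex -3.559 -4.689 -2.97
vertex -3.301 -3.733 -2.566
vertex -2.71 -4.625 -2.599
endloop
endfacet
facet normal 0.172 -0.959 -0.227
outer loop
vertex -3.559 -4.689 -2.97
vertex -2.71 -4.625 -2.599
vertex -3.978 -5.004 -1.958
endloop
endfacet
facet normal 0.172 -0.959 -0.226
outer loop
vertex -3.978 -5.004 -1.958
vertex -2.71 -4.625 -2.599
vertex -3.129 -4.939 -1.587
endloop
endfacet
facet normal -0.367 -0.276 0.888
outer loop
vertex -3.978 -5.004 -1.958
vertex -3.129 -4.939 -1.587
vertex -3.719 -4.047 -1.554
endloop
endfacet
facet normal 0.367 0.276 -0.888
outer loop
vertex -2.71 -4.625 -2.599
vertex -3.301 -3.733 -2.566
vertex -2.306 -3.888 -2.203
endloop
endfacet
facet normal 0.822 -0.543 0.172
outer loop
vertex -2.71 -4.625 -2.599
vertex -2.306 -3.888 -2.203
vertex -3.129 -4.939 -1.587
endloop
endfacet
facet normal 0.822 -0.543 0.171
outer loop
vertex -3.129 -4.939 -1.587
vertex -2.306 -3.888 -2.203
vertex -2.725 -4.203 -1.191
endloop
endfacet
facet normal -0.368 -0.276 0.888
outer loop
vertex -3.129 -4.939 -1.587
vertex -2.725 -4.203 -1.191
vertex -3.719 -4.047 -1.554
endloop
endfacet
facet normal 0.367 0.276 -0.888
outer loop
vertex -2.306 -3.888 -2.203
vertex -3.301 -3.733 -2.566
vertex -2.651 -3.035 -2.081
endloop
endfacet
facet normal 0.852 0.282 0.441
outer loop
vertex -2.306 -3.888 -2.203
vertex -2.651 -3.035 -2.081
vertex -2.725 -4.203 -1.191
endloop
endfacet
facet normal 0.853 0.281 0.440
outer loop
vertex -2.725 -4.203 -1.191
vertex -2.651 -3.035 -2.081
vertex -3.07 -3.349 -1.068
endloop
endfacet
facet normal -0.368 -0.276 0.888
outer loop
vertex -2.725 -4.203 -1.191
vertex -3.07 -3.349 -1.068
vertex -3.719 -4.047 -1.554
endloop
endfacet

endsolid


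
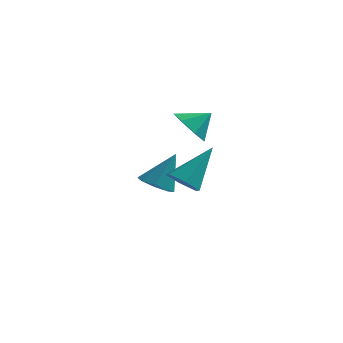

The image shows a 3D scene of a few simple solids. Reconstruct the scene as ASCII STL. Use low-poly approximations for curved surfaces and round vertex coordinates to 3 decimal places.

solid 
facet normal -0.391 -0.570 -0.723
outer loop
vertex 3.117 -1.885 -3.338
vertex 2.744 -2.319 -2.794
vertex 2.39 -1.684 -3.103
endloop
endfacet
facet normal 0.138 0.922 -0.361
outer loop
vertex 3.117 -1.885 -3.338
vertex 2.39 -1.684 -3.103
vertex 3.536 -1.161 -1.326
endloop
endfacet
facet normal -0.390 -0.570 -0.723
outer loop
vertex 2.39 -1.684 -3.103
vertex 2.744 -2.319 -2.794
vertex 2.017 -2.119 -2.559
endloop
endfacet
facet normal -0.625 0.760 0.179
outer loop
vertex 2.39 -1.684 -3.103
vertex 2.017 -2.119 -2.559
vertex 3.536 -1.161 -1.326
endloop
endfacet
facet normal -0.391 -0.571 -0.722
outer loop
vertex 2.017 -2.119 -2.559
vertex 2.744 -2.319 -2.794
vertex 2.371 -2.753 -2.249
endloop
endfacet
facet normal -0.638 0.020 0.770
outer loop
vertex 2.017 -2.119 -2.559
vertex 2.371 -2.753 -2.249
vertex 3.536 -1.161 -1.326
endloop
endfacet
facet normal -0.391 -0.571 -0.722
outer loop
vertex 2.371 -2.753 -2.249
vertex 2.744 -2.319 -2.794
vertex 3.098 -2.954 -2.484
endloop
endfacet
facet normal 0.111 -0.558 0.822
outer loop
vertex 2.371 -2.753 -2.249
vertex 3.098 -2.954 -2.484
vertex 3.536 -1.161 -1.326
endloop
endfacet
facet normal -0.390 -0.570 -0.723
outer loop
vertex 3.098 -2.954 -2.484
vertex 2.744 -2.319 -2.794
vertex 3.471 -2.519 -3.028
endloop
endfacet
facet normal 0.874 -0.396 0.283
outer loop
vertex 3.098 -2.954 -2.484
vertex 3.471 -2.519 -3.028
vertex 3.536 -1.161 -1.326
endloop
endfacet
facet normal -0.390 -0.571 -0.723
outer loop
vertex 3.471 -2.519 -3.028
vertex 2.744 -2.319 -2.794
vertex 3.117 -1.885 -3.338
endloop
endfacet
facet normal 0.887 0.344 -0.309
outer loop
vertex 3.471 -2.519 -3.028
vertex 3.117 -1.885 -3.338
vertex 3.536 -1.161 -1.326
endloop
endfacet
facet normal -0.655 -0.423 -0.626
outer loop
vertex 1.834 1.822 -1.884
vertex 1.34 2.644 -1.923
vertex 2.063 2.354 -2.484
endloop
endfacet
facet normal 0.956 -0.263 0.132
outer loop
vertex 1.834 1.822 -1.884
vertex 2.063 2.354 -2.484
vertex 2.1 3.136 -1.197
endloop
endfacet
facet normal -0.655 -0.424 -0.625
outer loop
vertex 2.063 2.354 -2.484
vertex 1.34 2.644 -1.923
vertex 1.746 3.104 -2.661
endloop
endfacet
facet normal 0.915 0.333 -0.229
outer loop
vertex 2.063 2.354 -2.484
vertex 1.746 3.104 -2.661
vertex 2.1 3.136 -1.197
endloop
endfacet
facet normal -0.656 -0.424 -0.625
outer loop
vertex 1.746 3.104 -2.661
vertex 1.34 2.644 -1.923
vertex 1.124 3.508 -2.282
endloop
endfacet
facet normal 0.480 0.867 -0.135
outer loop
vertex 1.746 3.104 -2.661
vertex 1.124 3.508 -2.282
vertex 2.1 3.136 -1.197
endloop
endfacet
facet normal -0.656 -0.424 -0.625
outer loop
vertex 1.124 3.508 -2.282
vertex 1.34 2.644 -1.923
vertex 0.664 3.261 -1.632
endloop
endfacet
facet normal -0.022 0.940 0.342
outer loop
vertex 1.124 3.508 -2.282
vertex 0.664 3.261 -1.632
vertex 2.1 3.136 -1.197
endloop
endfacet
facet normal -0.656 -0.424 -0.625
outer loop
vertex 0.664 3.261 -1.632
vertex 1.34 2.644 -1.923
vertex 0.713 2.55 -1.201
endloop
endfacet
facet normal -0.212 0.496 0.842
outer loop
vertex 0.664 3.261 -1.632
vertex 0.713 2.55 -1.201
vertex 2.1 3.136 -1.197
endloop
endfacet
facet normal -0.656 -0.424 -0.625
outer loop
vertex 0.713 2.55 -1.201
vertex 1.34 2.644 -1.923
vertex 1.234 1.91 -1.313
endloop
endfacet
facet normal 0.052 -0.131 0.990
outer loop
vertex 0.713 2.55 -1.201
vertex 1.234 1.91 -1.313
vertex 2.1 3.136 -1.197
endloop
endfacet
facet normal -0.656 -0.424 -0.624
outer loop
vertex 1.234 1.91 -1.313
vertex 1.34 2.644 -1.923
vertex 1.834 1.822 -1.884
endloop
endfacet
facet normal 0.572 -0.468 0.673
outer loop
vertex 1.234 1.91 -1.313
vertex 1.834 1.822 -1.884
vertex 2.1 3.136 -1.197
endloop
endfacet
facet normal -0.353 -0.353 -0.866
outer loop
vertex 0.765 1.927 -5.087
vertex 0.396 1.325 -4.691
vertex 0.189 2.076 -4.913
endloop
endfacet
facet normal 0.237 0.970 -0.046
outer loop
vertex 0.765 1.927 -5.087
vertex 0.189 2.076 -4.913
vertex 1.024 1.955 -3.149
endloop
endfacet
facet normal -0.353 -0.353 -0.866
outer loop
vertex 0.189 2.076 -4.913
vertex 0.396 1.325 -4.691
vertex -0.266 1.785 -4.609
endloop
endfacet
facet normal -0.398 0.883 0.249
outer loop
vertex 0.189 2.076 -4.913
vertex -0.266 1.785 -4.609
vertex 1.024 1.955 -3.149
endloop
endfacet
facet normal -0.353 -0.354 -0.866
outer loop
vertex -0.266 1.785 -4.609
vertex 0.396 1.325 -4.691
vertex -0.334 1.225 -4.352
endloop
endfacet
facet normal -0.720 0.360 0.594
outer loop
vertex -0.266 1.785 -4.609
vertex -0.334 1.225 -4.352
vertex 1.024 1.955 -3.149
endloop
endfacet
facet normal -0.354 -0.354 -0.866
outer loop
vertex -0.334 1.225 -4.352
vertex 0.396 1.325 -4.691
vertex 0.026 0.723 -4.294
endloop
endfacet
facet normal -0.539 -0.296 0.788
outer loop
vertex -0.334 1.225 -4.352
vertex 0.026 0.723 -4.294
vertex 1.024 1.955 -3.149
endloop
endfacet
facet normal -0.353 -0.354 -0.866
outer loop
vertex 0.026 0.723 -4.294
vertex 0.396 1.325 -4.691
vertex 0.602 0.574 -4.468
endloop
endfacet
facet normal 0.037 -0.696 0.717
outer loop
vertex 0.026 0.723 -4.294
vertex 0.602 0.574 -4.468
vertex 1.024 1.955 -3.149
endloop
endfacet
facet normal -0.352 -0.354 -0.866
outer loop
vertex 0.602 0.574 -4.468
vertex 0.396 1.325 -4.691
vertex 1.057 0.865 -4.772
endloop
endfacet
facet normal 0.672 -0.609 0.422
outer loop
vertex 0.602 0.574 -4.468
vertex 1.057 0.865 -4.772
vertex 1.024 1.955 -3.149
endloop
endfacet
facet normal -0.353 -0.355 -0.866
outer loop
vertex 1.057 0.865 -4.772
vertex 0.396 1.325 -4.691
vertex 1.125 1.425 -5.029
endloop
endfacet
facet normal 0.993 -0.085 0.077
outer loop
vertex 1.057 0.865 -4.772
vertex 1.125 1.425 -5.029
vertex 1.024 1.955 -3.149
endloop
endfacet
facet normal -0.353 -0.353 -0.866
outer loop
vertex 1.125 1.425 -5.029
vertex 0.396 1.325 -4.691
vertex 0.765 1.927 -5.087
endloop
endfacet
facet normal 0.813 0.570 -0.117
outer loop
vertex 1.125 1.425 -5.029
vertex 0.765 1.927 -5.087
vertex 1.024 1.955 -3.149
endloop
endfacet

endsolid


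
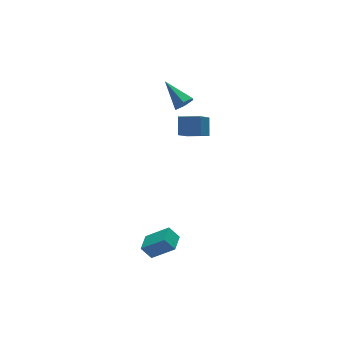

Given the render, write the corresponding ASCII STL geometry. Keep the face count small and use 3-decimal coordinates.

solid 
facet normal -0.592 -0.466 0.658
outer loop
vertex 3.326 2.398 1.789
vertex 2.33 3.265 1.508
vertex 2.917 1.631 0.877
endloop
endfacet
facet normal 0.738 -0.641 0.208
outer loop
vertex 3.91 2.415 -0.228
vertex 3.326 2.398 1.789
vertex 2.917 1.631 0.877
endloop
endfacet
facet normal -0.591 -0.466 0.658
outer loop
vertex 2.917 1.631 0.877
vertex 2.33 3.265 1.508
vertex 1.92 2.498 0.596
endloop
endfacet
facet normal -0.325 -0.608 -0.724
outer loop
vertex 1.92 2.498 0.596
vertex 3.91 2.415 -0.228
vertex 2.917 1.631 0.877
endloop
endfacet
facet normal 0.325 0.608 0.724
outer loop
vertex 3.326 2.398 1.789
vertex 3.323 4.049 0.403
vertex 2.33 3.265 1.508
endloop
endfacet
facet normal 0.738 -0.642 0.208
outer loop
vertex 4.32 3.182 0.684
vertex 3.326 2.398 1.789
vertex 3.91 2.415 -0.228
endloop
endfacet
facet normal 0.325 0.608 0.724
outer loop
vertex 4.32 3.182 0.684
vertex 3.323 4.049 0.403
vertex 3.326 2.398 1.789
endloop
endfacet
facet normal -0.738 0.642 -0.208
outer loop
vertex 2.33 3.265 1.508
vertex 3.323 4.049 0.403
vertex 1.92 2.498 0.596
endloop
endfacet
facet normal -0.325 -0.608 -0.724
outer loop
vertex 2.914 3.282 -0.509
vertex 3.91 2.415 -0.228
vertex 1.92 2.498 0.596
endloop
endfacet
facet normal -0.738 0.642 -0.209
outer loop
vertex 1.92 2.498 0.596
vertex 3.323 4.049 0.403
vertex 2.914 3.282 -0.509
endloop
endfacet
facet normal 0.591 0.466 -0.658
outer loop
vertex 2.914 3.282 -0.509
vertex 4.32 3.182 0.684
vertex 3.91 2.415 -0.228
endloop
endfacet
facet normal 0.591 0.467 -0.658
outer loop
vertex 3.323 4.049 0.403
vertex 4.32 3.182 0.684
vertex 2.914 3.282 -0.509
endloop
endfacet
facet normal -0.647 -0.762 -0.015
outer loop
vertex -2.16 -4.832 -1.833
vertex -2.611 -4.463 -1.121
vertex -3.141 -3.977 -2.896
endloop
endfacet
facet normal 0.489 -0.401 -0.774
outer loop
vertex -2.409 -3.117 -2.879
vertex -2.16 -4.832 -1.833
vertex -3.141 -3.977 -2.896
endloop
endfacet
facet normal -0.648 -0.762 -0.015
outer loop
vertex -3.141 -3.977 -2.896
vertex -2.611 -4.463 -1.121
vertex -3.592 -3.608 -2.183
endloop
endfacet
facet normal -0.584 0.509 -0.633
outer loop
vertex -3.592 -3.608 -2.183
vertex -2.409 -3.117 -2.879
vertex -3.141 -3.977 -2.896
endloop
endfacet
facet normal 0.583 -0.509 0.633
outer loop
vertex -2.16 -4.832 -1.833
vertex -1.879 -3.603 -1.104
vertex -2.611 -4.463 -1.121
endloop
endfacet
facet normal 0.489 -0.402 -0.775
outer loop
vertex -1.428 -3.972 -1.817
vertex -2.16 -4.832 -1.833
vertex -2.409 -3.117 -2.879
endloop
endfacet
facet normal 0.584 -0.509 0.633
outer loop
vertex -1.428 -3.972 -1.817
vertex -1.879 -3.603 -1.104
vertex -2.16 -4.832 -1.833
endloop
endfacet
facet normal -0.489 0.401 0.775
outer loop
vertex -2.611 -4.463 -1.121
vertex -1.879 -3.603 -1.104
vertex -3.592 -3.608 -2.183
endloop
endfacet
facet normal -0.584 0.508 -0.633
outer loop
vertex -2.86 -2.748 -2.167
vertex -2.409 -3.117 -2.879
vertex -3.592 -3.608 -2.183
endloop
endfacet
facet normal -0.489 0.402 0.774
outer loop
vertex -3.592 -3.608 -2.183
vertex -1.879 -3.603 -1.104
vertex -2.86 -2.748 -2.167
endloop
endfacet
facet normal 0.648 0.762 0.015
outer loop
vertex -2.86 -2.748 -2.167
vertex -1.428 -3.972 -1.817
vertex -2.409 -3.117 -2.879
endloop
endfacet
facet normal 0.648 0.762 0.015
outer loop
vertex -1.879 -3.603 -1.104
vertex -1.428 -3.972 -1.817
vertex -2.86 -2.748 -2.167
endloop
endfacet
facet normal 0.195 -0.831 -0.522
outer loop
vertex 2.743 3.246 2.335
vertex 2.496 2.857 2.862
vertex 2.065 3.074 2.355
endloop
endfacet
facet normal -0.204 0.728 -0.655
outer loop
vertex 2.743 3.246 2.335
vertex 2.065 3.074 2.355
vertex 2.124 4.443 3.858
endloop
endfacet
facet normal 0.195 -0.831 -0.521
outer loop
vertex 2.065 3.074 2.355
vertex 2.496 2.857 2.862
vertex 1.817 2.685 2.882
endloop
endfacet
facet normal -0.931 0.288 -0.226
outer loop
vertex 2.065 3.074 2.355
vertex 1.817 2.685 2.882
vertex 2.124 4.443 3.858
endloop
endfacet
facet normal 0.195 -0.830 -0.522
outer loop
vertex 1.817 2.685 2.882
vertex 2.496 2.857 2.862
vertex 2.248 2.468 3.388
endloop
endfacet
facet normal -0.786 -0.189 0.588
outer loop
vertex 1.817 2.685 2.882
vertex 2.248 2.468 3.388
vertex 2.124 4.443 3.858
endloop
endfacet
facet normal 0.194 -0.830 -0.522
outer loop
vertex 2.248 2.468 3.388
vertex 2.496 2.857 2.862
vertex 2.927 2.639 3.369
endloop
endfacet
facet normal 0.084 -0.226 0.971
outer loop
vertex 2.248 2.468 3.388
vertex 2.927 2.639 3.369
vertex 2.124 4.443 3.858
endloop
endfacet
facet normal 0.194 -0.831 -0.522
outer loop
vertex 2.927 2.639 3.369
vertex 2.496 2.857 2.862
vertex 3.174 3.028 2.842
endloop
endfacet
facet normal 0.813 0.216 0.540
outer loop
vertex 2.927 2.639 3.369
vertex 3.174 3.028 2.842
vertex 2.124 4.443 3.858
endloop
endfacet
facet normal 0.194 -0.831 -0.522
outer loop
vertex 3.174 3.028 2.842
vertex 2.496 2.857 2.862
vertex 2.743 3.246 2.335
endloop
endfacet
facet normal 0.669 0.692 -0.272
outer loop
vertex 3.174 3.028 2.842
vertex 2.743 3.246 2.335
vertex 2.124 4.443 3.858
endloop
endfacet

endsolid


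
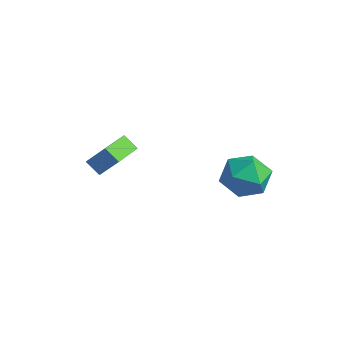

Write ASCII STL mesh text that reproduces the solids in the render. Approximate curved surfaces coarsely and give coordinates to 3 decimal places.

solid 
facet normal -0.746 -0.228 0.626
outer loop
vertex -1.28 -3.262 4.575
vertex -2.099 -1.674 4.177
vertex -1.882 -3.801 3.662
endloop
endfacet
facet normal 0.447 -0.868 0.218
outer loop
vertex -1.241 -3.606 3.123
vertex -1.28 -3.262 4.575
vertex -1.882 -3.801 3.662
endloop
endfacet
facet normal -0.746 -0.228 0.626
outer loop
vertex -1.882 -3.801 3.662
vertex -2.099 -1.674 4.177
vertex -2.701 -2.214 3.264
endloop
endfacet
facet normal -0.494 -0.443 -0.748
outer loop
vertex -2.701 -2.214 3.264
vertex -1.241 -3.606 3.123
vertex -1.882 -3.801 3.662
endloop
endfacet
facet normal 0.494 0.443 0.748
outer loop
vertex -1.28 -3.262 4.575
vertex -1.458 -1.479 3.638
vertex -2.099 -1.674 4.177
endloop
endfacet
facet normal 0.448 -0.867 0.217
outer loop
vertex -0.639 -3.066 4.036
vertex -1.28 -3.262 4.575
vertex -1.241 -3.606 3.123
endloop
endfacet
facet normal 0.494 0.443 0.748
outer loop
vertex -0.639 -3.066 4.036
vertex -1.458 -1.479 3.638
vertex -1.28 -3.262 4.575
endloop
endfacet
facet normal -0.447 0.867 -0.218
outer loop
vertex -2.099 -1.674 4.177
vertex -1.458 -1.479 3.638
vertex -2.701 -2.214 3.264
endloop
endfacet
facet normal -0.494 -0.442 -0.748
outer loop
vertex -2.06 -2.018 2.725
vertex -1.241 -3.606 3.123
vertex -2.701 -2.214 3.264
endloop
endfacet
facet normal -0.448 0.867 -0.217
outer loop
vertex -2.701 -2.214 3.264
vertex -1.458 -1.479 3.638
vertex -2.06 -2.018 2.725
endloop
endfacet
facet normal 0.746 0.228 -0.626
outer loop
vertex -2.06 -2.018 2.725
vertex -0.639 -3.066 4.036
vertex -1.241 -3.606 3.123
endloop
endfacet
facet normal 0.746 0.228 -0.626
outer loop
vertex -1.458 -1.479 3.638
vertex -0.639 -3.066 4.036
vertex -2.06 -2.018 2.725
endloop
endfacet
facet normal -0.908 -0.401 0.121
outer loop
vertex 1.935 0.687 3.382
vertex 2.4 -0.372 3.366
vertex 2.284 0.194 4.368
endloop
endfacet
facet normal -0.870 0.242 0.429
outer loop
vertex 1.935 0.687 3.382
vertex 2.284 0.194 4.368
vertex 2.499 1.313 4.174
endloop
endfacet
facet normal -0.693 0.717 -0.073
outer loop
vertex 1.935 0.687 3.382
vertex 2.499 1.313 4.174
vertex 2.748 1.44 3.052
endloop
endfacet
facet normal -0.622 0.368 -0.691
outer loop
vertex 1.935 0.687 3.382
vertex 2.748 1.44 3.052
vertex 2.687 0.398 2.552
endloop
endfacet
facet normal -0.755 -0.323 -0.571
outer loop
vertex 1.935 0.687 3.382
vertex 2.687 0.398 2.552
vertex 2.4 -0.372 3.366
endloop
endfacet
facet normal -0.346 0.224 0.911
outer loop
vertex 2.499 1.313 4.174
vertex 2.284 0.194 4.368
vertex 3.313 0.642 4.648
endloop
endfacet
facet normal -0.406 -0.815 0.413
outer loop
vertex 2.284 0.194 4.368
vertex 2.4 -0.372 3.366
vertex 3.252 -0.4 4.148
endloop
endfacet
facet normal -0.156 -0.689 -0.707
outer loop
vertex 2.4 -0.372 3.366
vertex 2.687 0.398 2.552
vertex 3.501 -0.273 3.026
endloop
endfacet
facet normal 0.058 0.429 -0.901
outer loop
vertex 2.687 0.398 2.552
vertex 2.748 1.44 3.052
vertex 3.716 0.846 2.832
endloop
endfacet
facet normal -0.059 0.993 0.099
outer loop
vertex 2.748 1.44 3.052
vertex 2.499 1.313 4.174
vertex 3.6 1.412 3.834
endloop
endfacet
facet normal 0.622 -0.368 0.691
outer loop
vertex 4.065 0.353 3.818
vertex 3.313 0.642 4.648
vertex 3.252 -0.4 4.148
endloop
endfacet
facet normal 0.693 -0.717 0.073
outer loop
vertex 4.065 0.353 3.818
vertex 3.252 -0.4 4.148
vertex 3.501 -0.273 3.026
endloop
endfacet
facet normal 0.870 -0.242 -0.429
outer loop
vertex 4.065 0.353 3.818
vertex 3.501 -0.273 3.026
vertex 3.716 0.846 2.832
endloop
endfacet
facet normal 0.908 0.401 -0.121
outer loop
vertex 4.065 0.353 3.818
vertex 3.716 0.846 2.832
vertex 3.6 1.412 3.834
endloop
endfacet
facet normal 0.755 0.323 0.571
outer loop
vertex 4.065 0.353 3.818
vertex 3.6 1.412 3.834
vertex 3.313 0.642 4.648
endloop
endfacet
facet normal -0.058 -0.429 0.901
outer loop
vertex 3.252 -0.4 4.148
vertex 3.313 0.642 4.648
vertex 2.284 0.194 4.368
endloop
endfacet
facet normal 0.059 -0.993 -0.099
outer loop
vertex 3.501 -0.273 3.026
vertex 3.252 -0.4 4.148
vertex 2.4 -0.372 3.366
endloop
endfacet
facet normal 0.346 -0.224 -0.911
outer loop
vertex 3.716 0.846 2.832
vertex 3.501 -0.273 3.026
vertex 2.687 0.398 2.552
endloop
endfacet
facet normal 0.406 0.815 -0.413
outer loop
vertex 3.6 1.412 3.834
vertex 3.716 0.846 2.832
vertex 2.748 1.44 3.052
endloop
endfacet
facet normal 0.156 0.689 0.707
outer loop
vertex 3.313 0.642 4.648
vertex 3.6 1.412 3.834
vertex 2.499 1.313 4.174
endloop
endfacet

endsolid


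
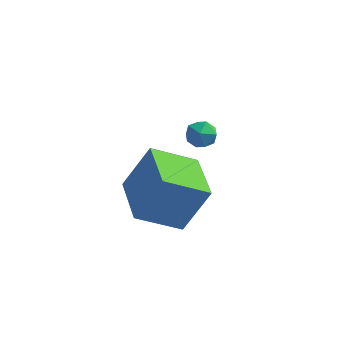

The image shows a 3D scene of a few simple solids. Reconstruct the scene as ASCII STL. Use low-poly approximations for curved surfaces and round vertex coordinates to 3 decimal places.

solid 
facet normal -0.789 -0.368 0.493
outer loop
vertex 0.833 -1.663 -0.296
vertex -0.096 0.241 -0.361
vertex -0.038 -2.148 -2.053
endloop
endfacet
facet normal 0.439 -0.898 0.031
outer loop
vertex 1.476 -1.441 -2.999
vertex 0.833 -1.663 -0.296
vertex -0.038 -2.148 -2.053
endloop
endfacet
facet normal -0.789 -0.368 0.493
outer loop
vertex -0.038 -2.148 -2.053
vertex -0.096 0.241 -0.361
vertex -0.967 -0.244 -2.118
endloop
endfacet
facet normal -0.431 -0.240 -0.870
outer loop
vertex -0.967 -0.244 -2.118
vertex 1.476 -1.441 -2.999
vertex -0.038 -2.148 -2.053
endloop
endfacet
facet normal 0.431 0.240 0.870
outer loop
vertex 0.833 -1.663 -0.296
vertex 1.418 0.948 -1.307
vertex -0.096 0.241 -0.361
endloop
endfacet
facet normal 0.439 -0.898 0.031
outer loop
vertex 2.347 -0.956 -1.242
vertex 0.833 -1.663 -0.296
vertex 1.476 -1.441 -2.999
endloop
endfacet
facet normal 0.431 0.240 0.870
outer loop
vertex 2.347 -0.956 -1.242
vertex 1.418 0.948 -1.307
vertex 0.833 -1.663 -0.296
endloop
endfacet
facet normal -0.439 0.898 -0.031
outer loop
vertex -0.096 0.241 -0.361
vertex 1.418 0.948 -1.307
vertex -0.967 -0.244 -2.118
endloop
endfacet
facet normal -0.431 -0.240 -0.870
outer loop
vertex 0.547 0.463 -3.064
vertex 1.476 -1.441 -2.999
vertex -0.967 -0.244 -2.118
endloop
endfacet
facet normal -0.439 0.898 -0.031
outer loop
vertex -0.967 -0.244 -2.118
vertex 1.418 0.948 -1.307
vertex 0.547 0.463 -3.064
endloop
endfacet
facet normal 0.789 0.368 -0.493
outer loop
vertex 0.547 0.463 -3.064
vertex 2.347 -0.956 -1.242
vertex 1.476 -1.441 -2.999
endloop
endfacet
facet normal 0.789 0.368 -0.493
outer loop
vertex 1.418 0.948 -1.307
vertex 2.347 -0.956 -1.242
vertex 0.547 0.463 -3.064
endloop
endfacet
facet normal 0.060 0.989 -0.132
outer loop
vertex 0.978 3.578 -2.234
vertex 0.774 3.675 -1.6
vertex 1.43 3.617 -1.737
endloop
endfacet
facet normal 0.537 0.649 -0.539
outer loop
vertex 0.978 3.578 -2.234
vertex 1.43 3.617 -1.737
vertex 1.501 3.155 -2.222
endloop
endfacet
facet normal 0.182 0.197 -0.963
outer loop
vertex 0.978 3.578 -2.234
vertex 1.501 3.155 -2.222
vertex 0.889 2.928 -2.384
endloop
endfacet
facet normal -0.513 0.259 -0.818
outer loop
vertex 0.978 3.578 -2.234
vertex 0.889 2.928 -2.384
vertex 0.439 3.25 -2.0
endloop
endfacet
facet normal -0.588 0.750 -0.304
outer loop
vertex 0.978 3.578 -2.234
vertex 0.439 3.25 -2.0
vertex 0.774 3.675 -1.6
endloop
endfacet
facet normal 0.958 0.264 -0.111
outer loop
vertex 1.501 3.155 -2.222
vertex 1.43 3.617 -1.737
vertex 1.621 2.99 -1.58
endloop
endfacet
facet normal 0.187 0.815 0.549
outer loop
vertex 1.43 3.617 -1.737
vertex 0.774 3.675 -1.6
vertex 1.171 3.312 -1.196
endloop
endfacet
facet normal -0.863 0.426 0.271
outer loop
vertex 0.774 3.675 -1.6
vertex 0.439 3.25 -2.0
vertex 0.559 3.085 -1.358
endloop
endfacet
facet normal -0.742 -0.367 -0.562
outer loop
vertex 0.439 3.25 -2.0
vertex 0.889 2.928 -2.384
vertex 0.63 2.623 -1.843
endloop
endfacet
facet normal 0.384 -0.467 -0.797
outer loop
vertex 0.889 2.928 -2.384
vertex 1.501 3.155 -2.222
vertex 1.286 2.565 -1.98
endloop
endfacet
facet normal 0.513 -0.259 0.818
outer loop
vertex 1.082 2.662 -1.346
vertex 1.621 2.99 -1.58
vertex 1.171 3.312 -1.196
endloop
endfacet
facet normal -0.182 -0.197 0.963
outer loop
vertex 1.082 2.662 -1.346
vertex 1.171 3.312 -1.196
vertex 0.559 3.085 -1.358
endloop
endfacet
facet normal -0.537 -0.649 0.539
outer loop
vertex 1.082 2.662 -1.346
vertex 0.559 3.085 -1.358
vertex 0.63 2.623 -1.843
endloop
endfacet
facet normal -0.060 -0.989 0.132
outer loop
vertex 1.082 2.662 -1.346
vertex 0.63 2.623 -1.843
vertex 1.286 2.565 -1.98
endloop
endfacet
facet normal 0.588 -0.750 0.304
outer loop
vertex 1.082 2.662 -1.346
vertex 1.286 2.565 -1.98
vertex 1.621 2.99 -1.58
endloop
endfacet
facet normal 0.742 0.367 0.562
outer loop
vertex 1.171 3.312 -1.196
vertex 1.621 2.99 -1.58
vertex 1.43 3.617 -1.737
endloop
endfacet
facet normal -0.384 0.467 0.797
outer loop
vertex 0.559 3.085 -1.358
vertex 1.171 3.312 -1.196
vertex 0.774 3.675 -1.6
endloop
endfacet
facet normal -0.958 -0.264 0.111
outer loop
vertex 0.63 2.623 -1.843
vertex 0.559 3.085 -1.358
vertex 0.439 3.25 -2.0
endloop
endfacet
facet normal -0.187 -0.815 -0.549
outer loop
vertex 1.286 2.565 -1.98
vertex 0.63 2.623 -1.843
vertex 0.889 2.928 -2.384
endloop
endfacet
facet normal 0.863 -0.426 -0.271
outer loop
vertex 1.621 2.99 -1.58
vertex 1.286 2.565 -1.98
vertex 1.501 3.155 -2.222
endloop
endfacet

endsolid


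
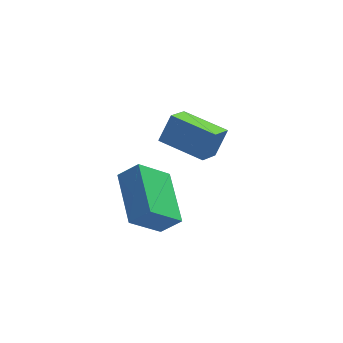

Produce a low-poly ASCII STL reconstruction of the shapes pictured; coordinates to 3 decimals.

solid 
facet normal -0.454 -0.709 0.540
outer loop
vertex 3.314 0.015 -0.926
vertex 2.026 1.019 -0.69
vertex 2.85 -0.37 -1.822
endloop
endfacet
facet normal 0.781 -0.608 -0.143
outer loop
vertex 3.394 0.481 -2.47
vertex 3.314 0.015 -0.926
vertex 2.85 -0.37 -1.822
endloop
endfacet
facet normal -0.454 -0.709 0.540
outer loop
vertex 2.85 -0.37 -1.822
vertex 2.026 1.019 -0.69
vertex 1.562 0.634 -1.586
endloop
endfacet
facet normal -0.430 -0.357 -0.829
outer loop
vertex 1.562 0.634 -1.586
vertex 3.394 0.481 -2.47
vertex 2.85 -0.37 -1.822
endloop
endfacet
facet normal 0.430 0.357 0.829
outer loop
vertex 3.314 0.015 -0.926
vertex 2.57 1.87 -1.338
vertex 2.026 1.019 -0.69
endloop
endfacet
facet normal 0.781 -0.608 -0.143
outer loop
vertex 3.858 0.866 -1.574
vertex 3.314 0.015 -0.926
vertex 3.394 0.481 -2.47
endloop
endfacet
facet normal 0.430 0.357 0.829
outer loop
vertex 3.858 0.866 -1.574
vertex 2.57 1.87 -1.338
vertex 3.314 0.015 -0.926
endloop
endfacet
facet normal -0.781 0.608 0.143
outer loop
vertex 2.026 1.019 -0.69
vertex 2.57 1.87 -1.338
vertex 1.562 0.634 -1.586
endloop
endfacet
facet normal -0.430 -0.357 -0.829
outer loop
vertex 2.106 1.485 -2.234
vertex 3.394 0.481 -2.47
vertex 1.562 0.634 -1.586
endloop
endfacet
facet normal -0.781 0.608 0.143
outer loop
vertex 1.562 0.634 -1.586
vertex 2.57 1.87 -1.338
vertex 2.106 1.485 -2.234
endloop
endfacet
facet normal 0.454 0.709 -0.540
outer loop
vertex 2.106 1.485 -2.234
vertex 3.858 0.866 -1.574
vertex 3.394 0.481 -2.47
endloop
endfacet
facet normal 0.454 0.709 -0.540
outer loop
vertex 2.57 1.87 -1.338
vertex 3.858 0.866 -1.574
vertex 2.106 1.485 -2.234
endloop
endfacet
facet normal -0.688 -0.242 0.684
outer loop
vertex 0.784 -3.415 -1.115
vertex 0.661 -1.535 -0.572
vertex 0.141 -3.284 -1.716
endloop
endfacet
facet normal 0.063 -0.959 -0.277
outer loop
vertex 1.159 -2.925 -2.728
vertex 0.784 -3.415 -1.115
vertex 0.141 -3.284 -1.716
endloop
endfacet
facet normal -0.688 -0.243 0.684
outer loop
vertex 0.141 -3.284 -1.716
vertex 0.661 -1.535 -0.572
vertex 0.017 -1.404 -1.173
endloop
endfacet
facet normal -0.723 0.147 -0.675
outer loop
vertex 0.017 -1.404 -1.173
vertex 1.159 -2.925 -2.728
vertex 0.141 -3.284 -1.716
endloop
endfacet
facet normal 0.723 -0.148 0.675
outer loop
vertex 0.784 -3.415 -1.115
vertex 1.679 -1.176 -1.584
vertex 0.661 -1.535 -0.572
endloop
endfacet
facet normal 0.063 -0.959 -0.277
outer loop
vertex 1.803 -3.056 -2.127
vertex 0.784 -3.415 -1.115
vertex 1.159 -2.925 -2.728
endloop
endfacet
facet normal 0.723 -0.147 0.675
outer loop
vertex 1.803 -3.056 -2.127
vertex 1.679 -1.176 -1.584
vertex 0.784 -3.415 -1.115
endloop
endfacet
facet normal -0.063 0.959 0.277
outer loop
vertex 0.661 -1.535 -0.572
vertex 1.679 -1.176 -1.584
vertex 0.017 -1.404 -1.173
endloop
endfacet
facet normal -0.723 0.148 -0.675
outer loop
vertex 1.036 -1.045 -2.185
vertex 1.159 -2.925 -2.728
vertex 0.017 -1.404 -1.173
endloop
endfacet
facet normal -0.063 0.959 0.277
outer loop
vertex 0.017 -1.404 -1.173
vertex 1.679 -1.176 -1.584
vertex 1.036 -1.045 -2.185
endloop
endfacet
facet normal 0.688 0.243 -0.684
outer loop
vertex 1.036 -1.045 -2.185
vertex 1.803 -3.056 -2.127
vertex 1.159 -2.925 -2.728
endloop
endfacet
facet normal 0.688 0.243 -0.684
outer loop
vertex 1.679 -1.176 -1.584
vertex 1.803 -3.056 -2.127
vertex 1.036 -1.045 -2.185
endloop
endfacet

endsolid


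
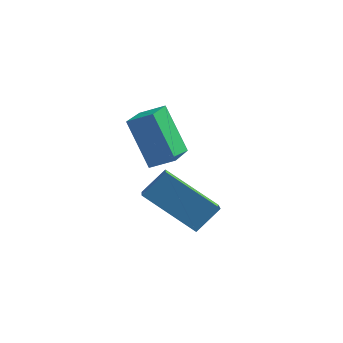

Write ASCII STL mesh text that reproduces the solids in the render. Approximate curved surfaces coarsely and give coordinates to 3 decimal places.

solid 
facet normal -0.493 -0.543 -0.680
outer loop
vertex 2.463 -0.263 -2.782
vertex 0.836 -0.244 -1.619
vertex 2.062 0.828 -3.362
endloop
endfacet
facet normal 0.814 -0.010 -0.581
outer loop
vertex 2.584 1.404 -2.641
vertex 2.463 -0.263 -2.782
vertex 2.062 0.828 -3.362
endloop
endfacet
facet normal -0.493 -0.543 -0.680
outer loop
vertex 2.062 0.828 -3.362
vertex 0.836 -0.244 -1.619
vertex 0.434 0.848 -2.199
endloop
endfacet
facet normal -0.309 0.839 -0.447
outer loop
vertex 0.434 0.848 -2.199
vertex 2.584 1.404 -2.641
vertex 2.062 0.828 -3.362
endloop
endfacet
facet normal 0.309 -0.840 0.447
outer loop
vertex 2.463 -0.263 -2.782
vertex 1.358 0.332 -0.898
vertex 0.836 -0.244 -1.619
endloop
endfacet
facet normal 0.813 -0.010 -0.582
outer loop
vertex 2.986 0.312 -2.061
vertex 2.463 -0.263 -2.782
vertex 2.584 1.404 -2.641
endloop
endfacet
facet normal 0.308 -0.840 0.446
outer loop
vertex 2.986 0.312 -2.061
vertex 1.358 0.332 -0.898
vertex 2.463 -0.263 -2.782
endloop
endfacet
facet normal -0.814 0.009 0.581
outer loop
vertex 0.836 -0.244 -1.619
vertex 1.358 0.332 -0.898
vertex 0.434 0.848 -2.199
endloop
endfacet
facet normal -0.309 0.840 -0.446
outer loop
vertex 0.957 1.423 -1.478
vertex 2.584 1.404 -2.641
vertex 0.434 0.848 -2.199
endloop
endfacet
facet normal -0.813 0.010 0.582
outer loop
vertex 0.434 0.848 -2.199
vertex 1.358 0.332 -0.898
vertex 0.957 1.423 -1.478
endloop
endfacet
facet normal 0.493 0.543 0.680
outer loop
vertex 0.957 1.423 -1.478
vertex 2.986 0.312 -2.061
vertex 2.584 1.404 -2.641
endloop
endfacet
facet normal 0.493 0.543 0.680
outer loop
vertex 1.358 0.332 -0.898
vertex 2.986 0.312 -2.061
vertex 0.957 1.423 -1.478
endloop
endfacet
facet normal -0.455 0.208 0.866
outer loop
vertex -0.799 2.914 -0.576
vertex -0.02 3.097 -0.211
vertex -0.951 4.472 -1.03
endloop
endfacet
facet normal -0.886 -0.208 -0.416
outer loop
vertex -0.1 4.083 -2.649
vertex -0.799 2.914 -0.576
vertex -0.951 4.472 -1.03
endloop
endfacet
facet normal -0.455 0.208 0.866
outer loop
vertex -0.951 4.472 -1.03
vertex -0.02 3.097 -0.211
vertex -0.172 4.655 -0.665
endloop
endfacet
facet normal -0.094 0.956 -0.279
outer loop
vertex -0.172 4.655 -0.665
vertex -0.1 4.083 -2.649
vertex -0.951 4.472 -1.03
endloop
endfacet
facet normal 0.094 -0.956 0.279
outer loop
vertex -0.799 2.914 -0.576
vertex 0.831 2.708 -1.83
vertex -0.02 3.097 -0.211
endloop
endfacet
facet normal -0.886 -0.208 -0.416
outer loop
vertex 0.052 2.525 -2.195
vertex -0.799 2.914 -0.576
vertex -0.1 4.083 -2.649
endloop
endfacet
facet normal 0.094 -0.956 0.279
outer loop
vertex 0.052 2.525 -2.195
vertex 0.831 2.708 -1.83
vertex -0.799 2.914 -0.576
endloop
endfacet
facet normal 0.886 0.208 0.416
outer loop
vertex -0.02 3.097 -0.211
vertex 0.831 2.708 -1.83
vertex -0.172 4.655 -0.665
endloop
endfacet
facet normal -0.094 0.956 -0.279
outer loop
vertex 0.679 4.266 -2.284
vertex -0.1 4.083 -2.649
vertex -0.172 4.655 -0.665
endloop
endfacet
facet normal 0.886 0.208 0.416
outer loop
vertex -0.172 4.655 -0.665
vertex 0.831 2.708 -1.83
vertex 0.679 4.266 -2.284
endloop
endfacet
facet normal 0.455 -0.208 -0.866
outer loop
vertex 0.679 4.266 -2.284
vertex 0.052 2.525 -2.195
vertex -0.1 4.083 -2.649
endloop
endfacet
facet normal 0.455 -0.208 -0.866
outer loop
vertex 0.831 2.708 -1.83
vertex 0.052 2.525 -2.195
vertex 0.679 4.266 -2.284
endloop
endfacet

endsolid


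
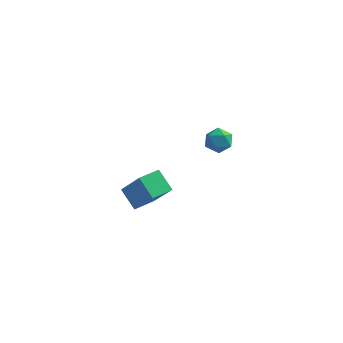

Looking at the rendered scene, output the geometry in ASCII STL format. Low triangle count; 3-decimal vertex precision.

solid 
facet normal -0.700 0.156 0.697
outer loop
vertex 3.212 -1.241 2.114
vertex 3.474 -1.773 2.496
vertex 3.715 -1.118 2.592
endloop
endfacet
facet normal -0.533 0.764 0.364
outer loop
vertex 3.212 -1.241 2.114
vertex 3.715 -1.118 2.592
vertex 3.741 -0.801 1.964
endloop
endfacet
facet normal -0.657 0.676 -0.335
outer loop
vertex 3.212 -1.241 2.114
vertex 3.741 -0.801 1.964
vertex 3.516 -1.26 1.479
endloop
endfacet
facet normal -0.902 0.011 -0.432
outer loop
vertex 3.212 -1.241 2.114
vertex 3.516 -1.26 1.479
vertex 3.351 -1.86 1.808
endloop
endfacet
facet normal -0.928 -0.310 0.205
outer loop
vertex 3.212 -1.241 2.114
vertex 3.351 -1.86 1.808
vertex 3.474 -1.773 2.496
endloop
endfacet
facet normal 0.166 0.878 0.450
outer loop
vertex 3.741 -0.801 1.964
vertex 3.715 -1.118 2.592
vertex 4.329 -1.06 2.252
endloop
endfacet
facet normal -0.104 -0.107 0.989
outer loop
vertex 3.715 -1.118 2.592
vertex 3.474 -1.773 2.496
vertex 4.164 -1.66 2.581
endloop
endfacet
facet normal -0.473 -0.859 0.193
outer loop
vertex 3.474 -1.773 2.496
vertex 3.351 -1.86 1.808
vertex 3.939 -2.119 2.096
endloop
endfacet
facet normal -0.431 -0.340 -0.836
outer loop
vertex 3.351 -1.86 1.808
vertex 3.516 -1.26 1.479
vertex 3.965 -1.802 1.468
endloop
endfacet
facet normal -0.037 0.734 -0.678
outer loop
vertex 3.516 -1.26 1.479
vertex 3.741 -0.801 1.964
vertex 4.206 -1.147 1.564
endloop
endfacet
facet normal 0.902 -0.011 0.432
outer loop
vertex 4.468 -1.679 1.946
vertex 4.329 -1.06 2.252
vertex 4.164 -1.66 2.581
endloop
endfacet
facet normal 0.657 -0.676 0.335
outer loop
vertex 4.468 -1.679 1.946
vertex 4.164 -1.66 2.581
vertex 3.939 -2.119 2.096
endloop
endfacet
facet normal 0.533 -0.764 -0.364
outer loop
vertex 4.468 -1.679 1.946
vertex 3.939 -2.119 2.096
vertex 3.965 -1.802 1.468
endloop
endfacet
facet normal 0.700 -0.156 -0.697
outer loop
vertex 4.468 -1.679 1.946
vertex 3.965 -1.802 1.468
vertex 4.206 -1.147 1.564
endloop
endfacet
facet normal 0.928 0.310 -0.205
outer loop
vertex 4.468 -1.679 1.946
vertex 4.206 -1.147 1.564
vertex 4.329 -1.06 2.252
endloop
endfacet
facet normal 0.431 0.340 0.836
outer loop
vertex 4.164 -1.66 2.581
vertex 4.329 -1.06 2.252
vertex 3.715 -1.118 2.592
endloop
endfacet
facet normal 0.037 -0.734 0.678
outer loop
vertex 3.939 -2.119 2.096
vertex 4.164 -1.66 2.581
vertex 3.474 -1.773 2.496
endloop
endfacet
facet normal -0.166 -0.878 -0.450
outer loop
vertex 3.965 -1.802 1.468
vertex 3.939 -2.119 2.096
vertex 3.351 -1.86 1.808
endloop
endfacet
facet normal 0.104 0.107 -0.989
outer loop
vertex 4.206 -1.147 1.564
vertex 3.965 -1.802 1.468
vertex 3.516 -1.26 1.479
endloop
endfacet
facet normal 0.473 0.859 -0.193
outer loop
vertex 4.329 -1.06 2.252
vertex 4.206 -1.147 1.564
vertex 3.741 -0.801 1.964
endloop
endfacet
facet normal -0.534 0.306 -0.789
outer loop
vertex -1.318 0.265 -4.11
vertex -0.709 1.24 -4.144
vertex -0.487 -0.281 -4.884
endloop
endfacet
facet normal -0.529 -0.848 0.030
outer loop
vertex 0.629 -0.92 -3.236
vertex -1.318 0.265 -4.11
vertex -0.487 -0.281 -4.884
endloop
endfacet
facet normal -0.534 0.306 -0.789
outer loop
vertex -0.487 -0.281 -4.884
vertex -0.709 1.24 -4.144
vertex 0.122 0.694 -4.918
endloop
endfacet
facet normal 0.659 -0.433 -0.614
outer loop
vertex 0.122 0.694 -4.918
vertex 0.629 -0.92 -3.236
vertex -0.487 -0.281 -4.884
endloop
endfacet
facet normal -0.659 0.433 0.614
outer loop
vertex -1.318 0.265 -4.11
vertex 0.407 0.601 -2.496
vertex -0.709 1.24 -4.144
endloop
endfacet
facet normal -0.529 -0.848 0.030
outer loop
vertex -0.202 -0.374 -2.462
vertex -1.318 0.265 -4.11
vertex 0.629 -0.92 -3.236
endloop
endfacet
facet normal -0.659 0.433 0.614
outer loop
vertex -0.202 -0.374 -2.462
vertex 0.407 0.601 -2.496
vertex -1.318 0.265 -4.11
endloop
endfacet
facet normal 0.529 0.848 -0.030
outer loop
vertex -0.709 1.24 -4.144
vertex 0.407 0.601 -2.496
vertex 0.122 0.694 -4.918
endloop
endfacet
facet normal 0.659 -0.433 -0.614
outer loop
vertex 1.238 0.055 -3.27
vertex 0.629 -0.92 -3.236
vertex 0.122 0.694 -4.918
endloop
endfacet
facet normal 0.529 0.848 -0.030
outer loop
vertex 0.122 0.694 -4.918
vertex 0.407 0.601 -2.496
vertex 1.238 0.055 -3.27
endloop
endfacet
facet normal 0.534 -0.306 0.789
outer loop
vertex 1.238 0.055 -3.27
vertex -0.202 -0.374 -2.462
vertex 0.629 -0.92 -3.236
endloop
endfacet
facet normal 0.534 -0.306 0.789
outer loop
vertex 0.407 0.601 -2.496
vertex -0.202 -0.374 -2.462
vertex 1.238 0.055 -3.27
endloop
endfacet

endsolid
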